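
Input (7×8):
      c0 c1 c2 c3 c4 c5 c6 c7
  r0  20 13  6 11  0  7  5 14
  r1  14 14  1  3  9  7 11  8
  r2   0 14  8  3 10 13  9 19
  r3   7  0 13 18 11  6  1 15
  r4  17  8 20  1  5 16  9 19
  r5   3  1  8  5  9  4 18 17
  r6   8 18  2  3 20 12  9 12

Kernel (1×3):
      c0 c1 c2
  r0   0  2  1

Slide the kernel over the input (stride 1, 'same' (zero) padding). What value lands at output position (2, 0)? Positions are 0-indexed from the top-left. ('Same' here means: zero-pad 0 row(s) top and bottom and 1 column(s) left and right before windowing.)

14

The receptive field on the zero-padded input at this output position is [0 0 14]. Elementwise product with the kernel and sum: 0·2 + 14·1.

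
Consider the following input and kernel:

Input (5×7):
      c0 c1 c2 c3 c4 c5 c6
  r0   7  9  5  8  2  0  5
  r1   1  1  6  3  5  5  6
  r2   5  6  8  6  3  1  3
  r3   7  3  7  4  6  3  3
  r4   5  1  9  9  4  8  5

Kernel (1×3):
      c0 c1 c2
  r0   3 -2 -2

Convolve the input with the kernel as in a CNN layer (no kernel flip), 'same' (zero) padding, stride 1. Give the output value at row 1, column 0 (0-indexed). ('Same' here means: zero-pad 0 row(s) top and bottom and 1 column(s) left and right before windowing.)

-4

The receptive field on the zero-padded input at this output position is [0 1 1]. Elementwise product with the kernel and sum: 0·3 + 1·-2 + 1·-2.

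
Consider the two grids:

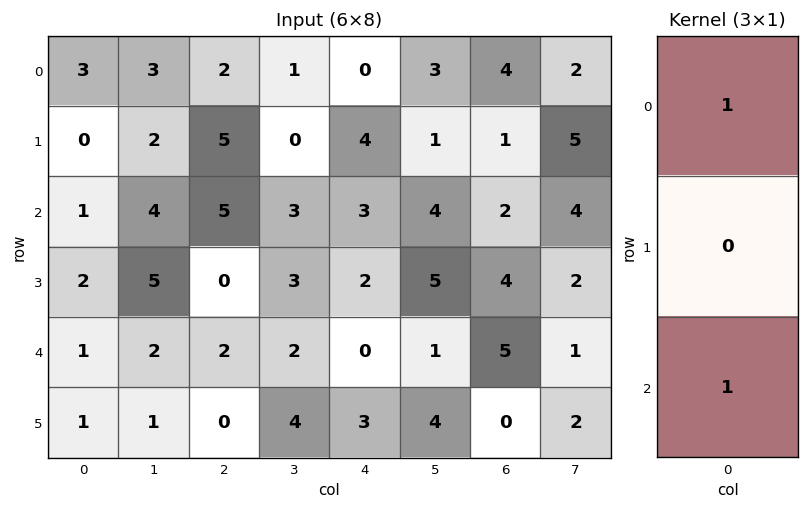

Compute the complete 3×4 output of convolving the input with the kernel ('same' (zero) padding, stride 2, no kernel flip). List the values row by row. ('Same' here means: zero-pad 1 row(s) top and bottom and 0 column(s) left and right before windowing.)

Output[0,0]: The receptive field on the zero-padded input at this output position is [0 / 3 / 0]. Elementwise product with the kernel and sum: 0·1 + 0·1.

0 5 4 1
2 5 6 5
3 0 5 4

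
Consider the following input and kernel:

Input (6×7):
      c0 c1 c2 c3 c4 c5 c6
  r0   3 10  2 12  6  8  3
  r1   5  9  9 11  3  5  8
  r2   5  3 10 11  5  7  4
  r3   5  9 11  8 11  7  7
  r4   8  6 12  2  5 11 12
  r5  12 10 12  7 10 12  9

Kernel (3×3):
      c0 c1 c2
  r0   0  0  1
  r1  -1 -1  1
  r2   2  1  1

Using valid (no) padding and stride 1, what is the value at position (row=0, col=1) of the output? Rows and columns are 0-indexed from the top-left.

The receptive field on the input at this output position is [10 2 12 / 9 9 11 / 3 10 11]. Elementwise product with the kernel and sum: 12·1 + 9·-1 + 9·-1 + 11·1 + 3·2 + 10·1 + 11·1.

32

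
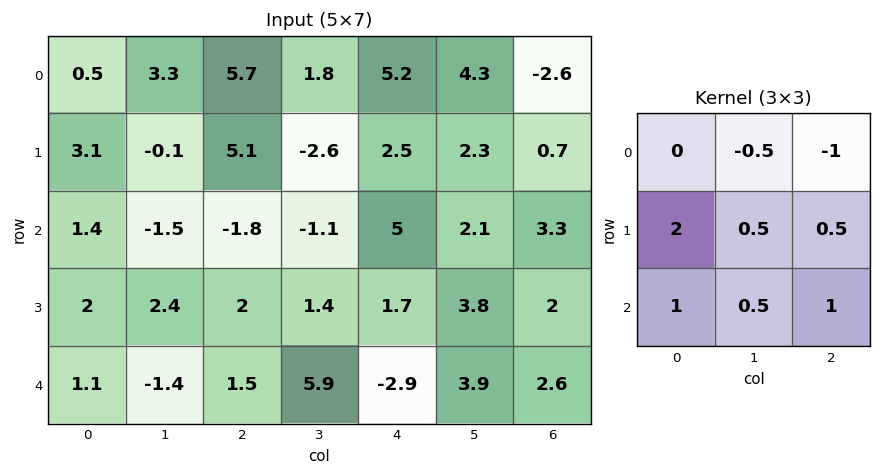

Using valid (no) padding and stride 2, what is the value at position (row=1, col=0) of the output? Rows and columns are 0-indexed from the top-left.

The receptive field on the input at this output position is [1.4 -1.5 -1.8 / 2 2.4 2 / 1.1 -1.4 1.5]. Elementwise product with the kernel and sum: -1.5·-0.5 + -1.8·-1 + 2·2 + 2.4·0.5 + 2·0.5 + 1.1·1 + -1.4·0.5 + 1.5·1.

10.65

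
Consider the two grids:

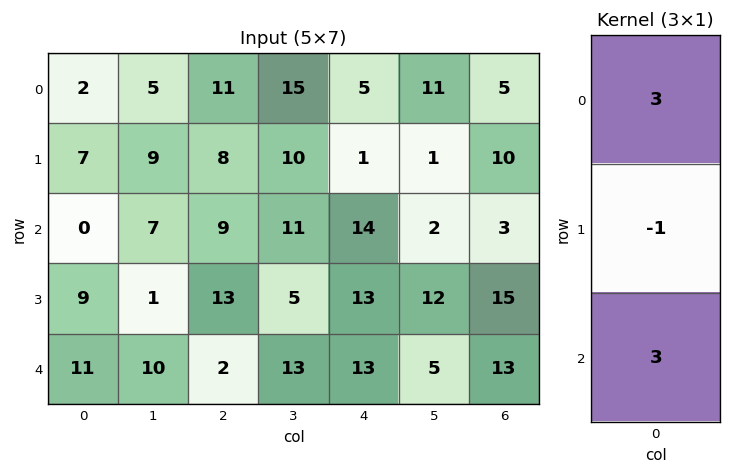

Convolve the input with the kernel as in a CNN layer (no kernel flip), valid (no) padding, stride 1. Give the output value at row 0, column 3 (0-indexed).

68

The receptive field on the input at this output position is [15 / 10 / 11]. Elementwise product with the kernel and sum: 15·3 + 10·-1 + 11·3.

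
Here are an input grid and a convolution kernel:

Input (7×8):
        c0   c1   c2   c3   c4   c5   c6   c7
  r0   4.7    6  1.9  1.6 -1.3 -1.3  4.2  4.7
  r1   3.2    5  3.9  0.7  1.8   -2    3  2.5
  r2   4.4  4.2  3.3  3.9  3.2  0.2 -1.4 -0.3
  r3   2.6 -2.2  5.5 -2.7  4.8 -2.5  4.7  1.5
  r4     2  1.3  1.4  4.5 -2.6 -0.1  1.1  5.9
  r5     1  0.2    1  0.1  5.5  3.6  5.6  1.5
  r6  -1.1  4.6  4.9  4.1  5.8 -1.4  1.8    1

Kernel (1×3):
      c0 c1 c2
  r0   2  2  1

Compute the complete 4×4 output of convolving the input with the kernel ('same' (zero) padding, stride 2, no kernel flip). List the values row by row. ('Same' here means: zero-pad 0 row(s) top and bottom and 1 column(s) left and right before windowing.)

Output[0,0]: The receptive field on the zero-padded input at this output position is [0 4.7 6]. Elementwise product with the kernel and sum: 0·2 + 4.7·2 + 6·1.

15.4 17.4 -0.7 10.5
13 18.9 14.4 -2.7
5.3 9.9 3.7 7.9
2.4 23.1 18.4 1.8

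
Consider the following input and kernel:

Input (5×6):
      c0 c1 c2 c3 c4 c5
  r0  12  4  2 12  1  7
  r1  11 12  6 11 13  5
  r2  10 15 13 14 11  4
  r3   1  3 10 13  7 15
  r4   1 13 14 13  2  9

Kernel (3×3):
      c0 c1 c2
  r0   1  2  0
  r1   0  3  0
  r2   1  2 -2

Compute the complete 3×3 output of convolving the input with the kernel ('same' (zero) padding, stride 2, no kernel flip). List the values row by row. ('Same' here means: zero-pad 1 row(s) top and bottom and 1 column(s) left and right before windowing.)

Output[0,0]: The receptive field on the zero-padded input at this output position is [0 0 0 / 0 12 4 / 0 11 12]. Elementwise product with the kernel and sum: 0·1 + 0·2 + 12·3 + 0·1 + 11·2 + 12·-2.
Output[0,1]: The receptive field on the zero-padded input at this output position is [0 0 0 / 4 2 12 / 12 6 11]. Elementwise product with the kernel and sum: 0·1 + 0·2 + 2·3 + 12·1 + 6·2 + 11·-2.

34 8 30
48 60 67
5 65 33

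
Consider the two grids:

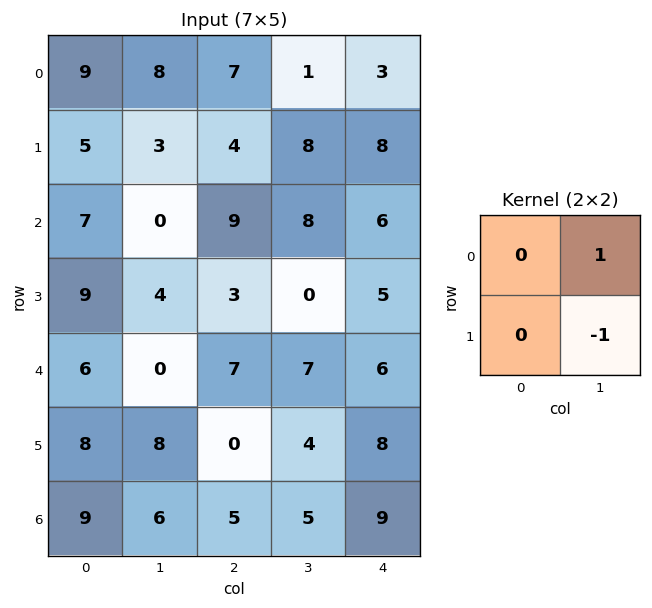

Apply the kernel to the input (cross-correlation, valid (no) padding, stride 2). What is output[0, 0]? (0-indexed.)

The receptive field on the input at this output position is [9 8 / 5 3]. Elementwise product with the kernel and sum: 8·1 + 3·-1.

5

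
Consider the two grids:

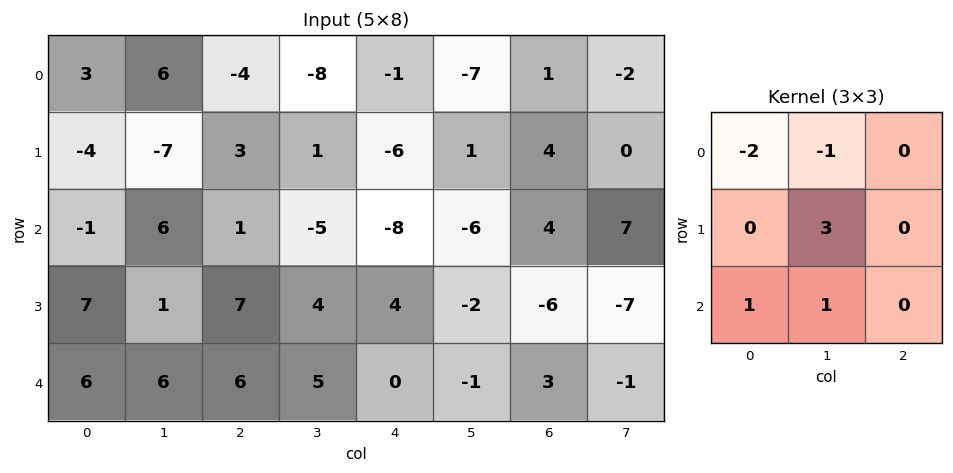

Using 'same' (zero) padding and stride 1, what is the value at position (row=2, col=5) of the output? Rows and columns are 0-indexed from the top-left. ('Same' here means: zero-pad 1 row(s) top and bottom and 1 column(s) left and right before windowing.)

-5

The receptive field on the zero-padded input at this output position is [-6 1 4 / -8 -6 4 / 4 -2 -6]. Elementwise product with the kernel and sum: -6·-2 + 1·-1 + -6·3 + 4·1 + -2·1.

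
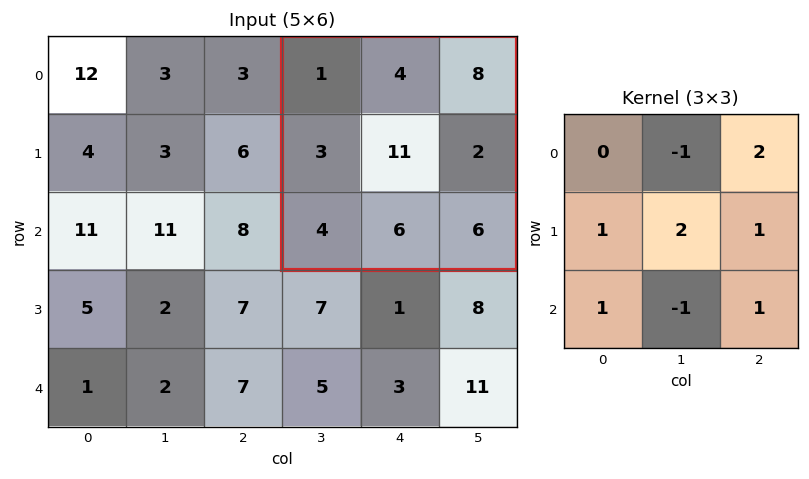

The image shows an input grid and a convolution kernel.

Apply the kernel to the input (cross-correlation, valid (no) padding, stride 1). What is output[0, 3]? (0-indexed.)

43

The receptive field on the input at this output position is [1 4 8 / 3 11 2 / 4 6 6]. Elementwise product with the kernel and sum: 4·-1 + 8·2 + 3·1 + 11·2 + 2·1 + 4·1 + 6·-1 + 6·1.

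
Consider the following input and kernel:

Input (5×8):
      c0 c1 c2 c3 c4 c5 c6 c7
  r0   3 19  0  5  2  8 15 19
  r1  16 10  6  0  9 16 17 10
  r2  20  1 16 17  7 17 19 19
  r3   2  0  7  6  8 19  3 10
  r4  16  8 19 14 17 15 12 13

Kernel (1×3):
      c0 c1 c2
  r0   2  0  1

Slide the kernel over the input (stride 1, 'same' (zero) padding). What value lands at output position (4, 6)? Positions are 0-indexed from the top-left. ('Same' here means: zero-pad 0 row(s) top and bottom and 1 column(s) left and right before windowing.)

The receptive field on the zero-padded input at this output position is [15 12 13]. Elementwise product with the kernel and sum: 15·2 + 13·1.

43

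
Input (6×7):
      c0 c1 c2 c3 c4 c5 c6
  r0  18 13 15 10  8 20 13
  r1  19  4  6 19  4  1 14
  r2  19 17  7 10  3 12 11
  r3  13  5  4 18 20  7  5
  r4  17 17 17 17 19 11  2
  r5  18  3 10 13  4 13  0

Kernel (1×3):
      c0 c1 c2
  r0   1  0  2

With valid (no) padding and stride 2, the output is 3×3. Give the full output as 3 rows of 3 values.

48 31 34
33 13 25
51 55 23

Output[0,0]: The receptive field on the input at this output position is [18 13 15]. Elementwise product with the kernel and sum: 18·1 + 15·2.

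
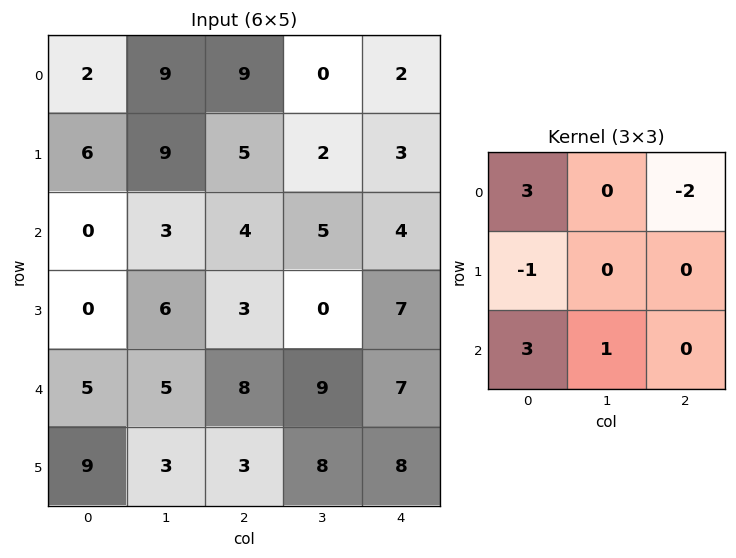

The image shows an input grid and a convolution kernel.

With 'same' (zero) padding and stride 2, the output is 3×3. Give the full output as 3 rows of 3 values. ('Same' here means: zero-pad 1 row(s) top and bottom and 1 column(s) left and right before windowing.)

6 23 9
-18 41 8
-3 25 23

Output[0,0]: The receptive field on the zero-padded input at this output position is [0 0 0 / 0 2 9 / 0 6 9]. Elementwise product with the kernel and sum: 0·3 + 0·-2 + 0·-1 + 0·3 + 6·1.
Output[0,1]: The receptive field on the zero-padded input at this output position is [0 0 0 / 9 9 0 / 9 5 2]. Elementwise product with the kernel and sum: 0·3 + 0·-2 + 9·-1 + 9·3 + 5·1.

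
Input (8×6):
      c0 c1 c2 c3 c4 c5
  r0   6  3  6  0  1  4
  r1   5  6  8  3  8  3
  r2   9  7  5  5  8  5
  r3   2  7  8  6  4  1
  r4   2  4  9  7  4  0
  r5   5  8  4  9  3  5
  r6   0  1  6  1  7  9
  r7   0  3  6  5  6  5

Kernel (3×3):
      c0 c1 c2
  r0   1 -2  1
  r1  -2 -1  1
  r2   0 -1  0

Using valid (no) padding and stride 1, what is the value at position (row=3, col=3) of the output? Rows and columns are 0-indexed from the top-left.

The receptive field on the input at this output position is [6 4 1 / 7 4 0 / 9 3 5]. Elementwise product with the kernel and sum: 6·1 + 4·-2 + 1·1 + 7·-2 + 4·-1 + 0·1 + 3·-1.

-22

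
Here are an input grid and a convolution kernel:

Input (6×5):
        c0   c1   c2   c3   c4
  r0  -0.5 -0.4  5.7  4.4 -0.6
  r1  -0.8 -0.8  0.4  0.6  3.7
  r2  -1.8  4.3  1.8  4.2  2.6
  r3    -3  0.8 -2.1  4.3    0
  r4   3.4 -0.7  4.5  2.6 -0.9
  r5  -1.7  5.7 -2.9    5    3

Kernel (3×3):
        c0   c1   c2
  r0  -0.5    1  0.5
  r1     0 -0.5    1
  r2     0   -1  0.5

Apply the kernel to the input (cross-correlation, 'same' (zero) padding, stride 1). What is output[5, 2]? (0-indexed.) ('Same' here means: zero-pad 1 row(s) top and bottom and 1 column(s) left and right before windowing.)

12.6

The receptive field on the zero-padded input at this output position is [-0.7 4.5 2.6 / 5.7 -2.9 5 / 0 0 0]. Elementwise product with the kernel and sum: -0.7·-0.5 + 4.5·1 + 2.6·0.5 + -2.9·-0.5 + 5·1 + 0·-1 + 0·0.5.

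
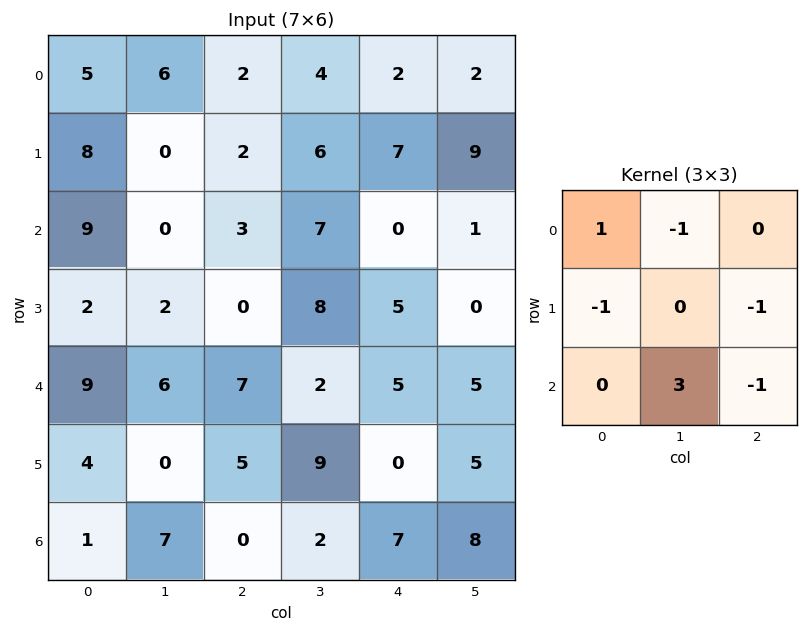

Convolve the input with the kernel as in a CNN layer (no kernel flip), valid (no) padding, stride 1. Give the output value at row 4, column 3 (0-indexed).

-4

The receptive field on the input at this output position is [2 5 5 / 9 0 5 / 2 7 8]. Elementwise product with the kernel and sum: 2·1 + 5·-1 + 9·-1 + 5·-1 + 7·3 + 8·-1.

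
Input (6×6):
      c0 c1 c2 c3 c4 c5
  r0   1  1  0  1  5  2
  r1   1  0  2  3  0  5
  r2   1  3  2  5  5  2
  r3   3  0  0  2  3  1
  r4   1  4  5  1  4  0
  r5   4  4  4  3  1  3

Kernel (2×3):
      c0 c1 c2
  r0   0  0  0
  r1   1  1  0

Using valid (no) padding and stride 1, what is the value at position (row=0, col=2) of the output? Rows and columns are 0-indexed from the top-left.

5

The receptive field on the input at this output position is [0 1 5 / 2 3 0]. Elementwise product with the kernel and sum: 2·1 + 3·1.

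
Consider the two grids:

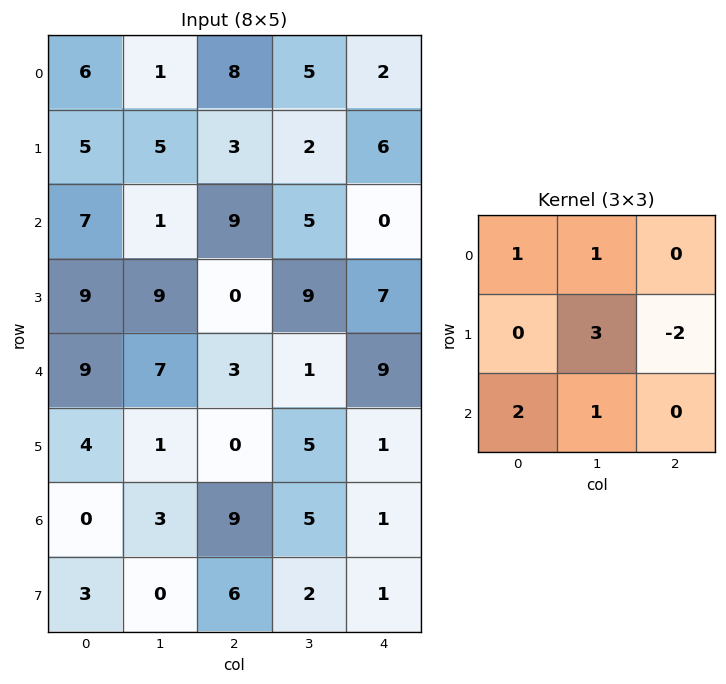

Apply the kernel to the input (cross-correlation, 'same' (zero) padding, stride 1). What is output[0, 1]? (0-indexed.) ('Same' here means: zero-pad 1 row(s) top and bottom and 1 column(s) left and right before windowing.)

2

The receptive field on the zero-padded input at this output position is [0 0 0 / 6 1 8 / 5 5 3]. Elementwise product with the kernel and sum: 0·1 + 0·1 + 1·3 + 8·-2 + 5·2 + 5·1.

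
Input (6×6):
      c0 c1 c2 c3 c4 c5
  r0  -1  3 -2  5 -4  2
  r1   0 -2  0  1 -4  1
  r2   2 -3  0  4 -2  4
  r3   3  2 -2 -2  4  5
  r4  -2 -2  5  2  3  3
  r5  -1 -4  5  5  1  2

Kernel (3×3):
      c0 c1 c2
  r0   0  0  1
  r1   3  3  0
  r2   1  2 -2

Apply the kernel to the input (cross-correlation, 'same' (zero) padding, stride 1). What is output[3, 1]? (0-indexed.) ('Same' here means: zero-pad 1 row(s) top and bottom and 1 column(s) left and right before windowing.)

The receptive field on the zero-padded input at this output position is [2 -3 0 / 3 2 -2 / -2 -2 5]. Elementwise product with the kernel and sum: 0·1 + 3·3 + 2·3 + -2·1 + -2·2 + 5·-2.

-1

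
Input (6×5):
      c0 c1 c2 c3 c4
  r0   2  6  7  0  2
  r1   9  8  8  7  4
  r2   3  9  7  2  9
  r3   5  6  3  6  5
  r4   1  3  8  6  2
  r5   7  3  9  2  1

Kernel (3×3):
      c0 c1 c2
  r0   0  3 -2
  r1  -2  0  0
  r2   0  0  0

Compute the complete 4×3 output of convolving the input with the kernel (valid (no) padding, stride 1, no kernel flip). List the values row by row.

Output[0,0]: The receptive field on the input at this output position is [2 6 7 / 9 8 8 / 3 9 7]. Elementwise product with the kernel and sum: 6·3 + 7·-2 + 9·-2.
Output[0,1]: The receptive field on the input at this output position is [6 7 0 / 8 8 7 / 9 7 2]. Elementwise product with the kernel and sum: 7·3 + 0·-2 + 8·-2.

-14 5 -20
2 -8 -1
3 5 -18
10 -9 -8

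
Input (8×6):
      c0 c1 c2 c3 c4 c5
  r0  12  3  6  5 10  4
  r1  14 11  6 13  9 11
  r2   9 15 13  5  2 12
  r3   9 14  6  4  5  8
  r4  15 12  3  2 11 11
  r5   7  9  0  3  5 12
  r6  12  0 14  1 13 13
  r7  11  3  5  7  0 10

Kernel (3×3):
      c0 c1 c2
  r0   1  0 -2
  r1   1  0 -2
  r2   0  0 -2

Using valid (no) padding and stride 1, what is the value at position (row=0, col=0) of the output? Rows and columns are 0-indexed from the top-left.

The receptive field on the input at this output position is [12 3 6 / 14 11 6 / 9 15 13]. Elementwise product with the kernel and sum: 12·1 + 6·-2 + 14·1 + 6·-2 + 13·-2.

-24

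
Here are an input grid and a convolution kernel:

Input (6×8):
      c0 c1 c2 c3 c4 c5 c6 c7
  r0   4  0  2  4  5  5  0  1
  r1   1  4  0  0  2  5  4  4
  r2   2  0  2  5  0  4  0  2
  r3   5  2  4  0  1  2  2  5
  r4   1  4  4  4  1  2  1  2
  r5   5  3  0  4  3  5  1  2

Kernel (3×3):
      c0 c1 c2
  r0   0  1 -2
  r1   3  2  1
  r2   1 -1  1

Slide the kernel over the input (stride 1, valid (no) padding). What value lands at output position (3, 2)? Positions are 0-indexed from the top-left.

The receptive field on the input at this output position is [4 0 1 / 4 4 1 / 0 4 3]. Elementwise product with the kernel and sum: 0·1 + 1·-2 + 4·3 + 4·2 + 1·1 + 0·1 + 4·-1 + 3·1.

18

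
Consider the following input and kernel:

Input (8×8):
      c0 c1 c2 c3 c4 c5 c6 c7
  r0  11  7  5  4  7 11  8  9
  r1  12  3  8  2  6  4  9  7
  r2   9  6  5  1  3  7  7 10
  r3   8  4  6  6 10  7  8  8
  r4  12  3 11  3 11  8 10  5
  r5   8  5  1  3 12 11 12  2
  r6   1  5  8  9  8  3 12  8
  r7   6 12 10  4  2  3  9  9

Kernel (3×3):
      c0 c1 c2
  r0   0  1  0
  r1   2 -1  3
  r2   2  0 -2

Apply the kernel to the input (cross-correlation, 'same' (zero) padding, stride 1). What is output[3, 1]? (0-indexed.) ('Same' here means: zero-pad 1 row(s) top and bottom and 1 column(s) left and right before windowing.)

38

The receptive field on the zero-padded input at this output position is [9 6 5 / 8 4 6 / 12 3 11]. Elementwise product with the kernel and sum: 6·1 + 8·2 + 4·-1 + 6·3 + 12·2 + 11·-2.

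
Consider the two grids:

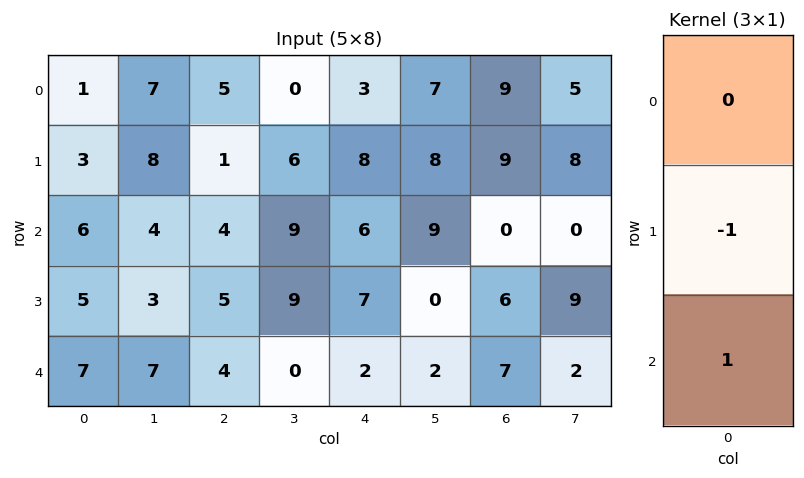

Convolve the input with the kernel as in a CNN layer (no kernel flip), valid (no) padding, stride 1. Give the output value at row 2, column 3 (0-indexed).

The receptive field on the input at this output position is [9 / 9 / 0]. Elementwise product with the kernel and sum: 9·-1 + 0·1.

-9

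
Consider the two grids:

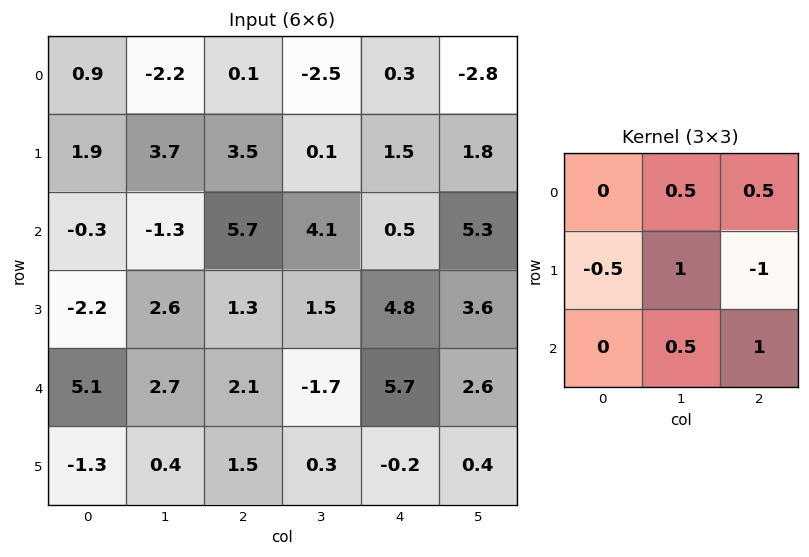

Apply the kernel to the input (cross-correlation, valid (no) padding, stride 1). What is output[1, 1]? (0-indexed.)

6.2

The receptive field on the input at this output position is [3.7 3.5 0.1 / -1.3 5.7 4.1 / 2.6 1.3 1.5]. Elementwise product with the kernel and sum: 3.5·0.5 + 0.1·0.5 + -1.3·-0.5 + 5.7·1 + 4.1·-1 + 1.3·0.5 + 1.5·1.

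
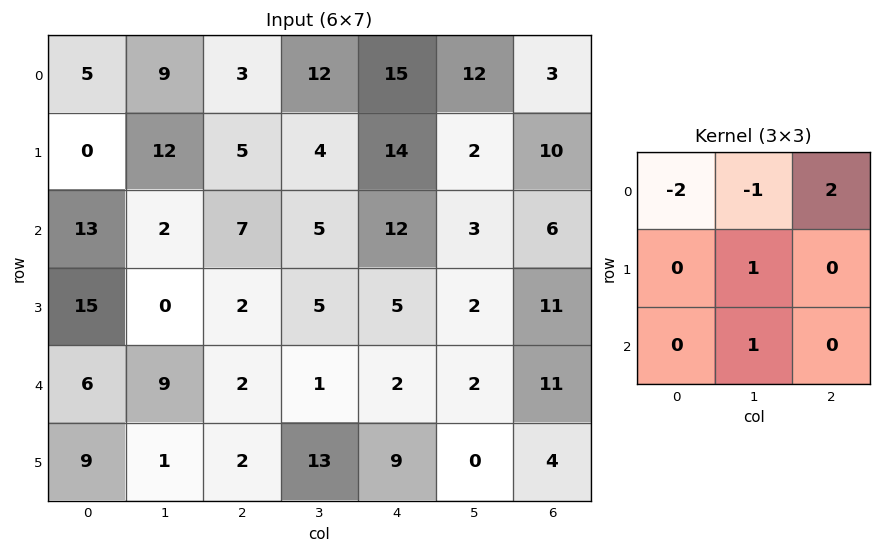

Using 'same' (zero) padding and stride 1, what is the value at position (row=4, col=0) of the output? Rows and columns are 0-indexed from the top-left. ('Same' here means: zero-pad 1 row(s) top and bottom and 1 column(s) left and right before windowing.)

0

The receptive field on the zero-padded input at this output position is [0 15 0 / 0 6 9 / 0 9 1]. Elementwise product with the kernel and sum: 0·-2 + 15·-1 + 0·2 + 6·1 + 9·1.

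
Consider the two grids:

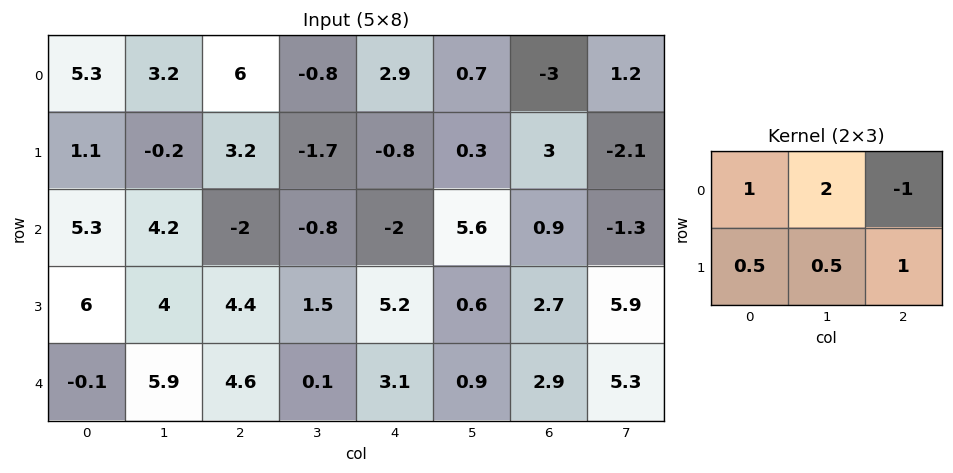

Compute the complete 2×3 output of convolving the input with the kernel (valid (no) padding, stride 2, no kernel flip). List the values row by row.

9.35 1.45 10.05
25.1 6.55 13.9

Output[0,0]: The receptive field on the input at this output position is [5.3 3.2 6 / 1.1 -0.2 3.2]. Elementwise product with the kernel and sum: 5.3·1 + 3.2·2 + 6·-1 + 1.1·0.5 + -0.2·0.5 + 3.2·1.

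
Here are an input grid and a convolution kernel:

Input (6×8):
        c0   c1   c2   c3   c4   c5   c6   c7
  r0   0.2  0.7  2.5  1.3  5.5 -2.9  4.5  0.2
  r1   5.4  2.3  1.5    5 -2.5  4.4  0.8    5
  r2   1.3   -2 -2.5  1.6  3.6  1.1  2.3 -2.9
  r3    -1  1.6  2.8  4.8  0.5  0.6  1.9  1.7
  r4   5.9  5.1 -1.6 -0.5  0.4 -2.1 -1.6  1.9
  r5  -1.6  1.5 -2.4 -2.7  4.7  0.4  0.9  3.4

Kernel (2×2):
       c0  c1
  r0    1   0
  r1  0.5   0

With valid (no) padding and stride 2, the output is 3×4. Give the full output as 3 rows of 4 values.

Output[0,0]: The receptive field on the input at this output position is [0.2 0.7 / 5.4 2.3]. Elementwise product with the kernel and sum: 0.2·1 + 5.4·0.5.
Output[0,1]: The receptive field on the input at this output position is [2.5 1.3 / 1.5 5]. Elementwise product with the kernel and sum: 2.5·1 + 1.5·0.5.

2.9 3.25 4.25 4.9
0.8 -1.1 3.85 3.25
5.1 -2.8 2.75 -1.15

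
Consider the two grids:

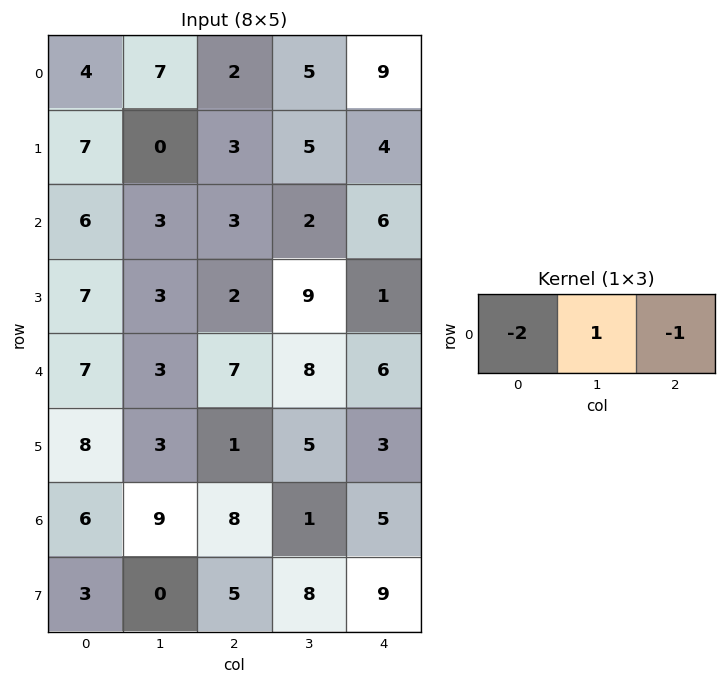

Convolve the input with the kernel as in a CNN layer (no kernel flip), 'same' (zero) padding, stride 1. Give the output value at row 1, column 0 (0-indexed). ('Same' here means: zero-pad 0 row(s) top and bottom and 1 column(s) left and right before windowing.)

7

The receptive field on the zero-padded input at this output position is [0 7 0]. Elementwise product with the kernel and sum: 0·-2 + 7·1 + 0·-1.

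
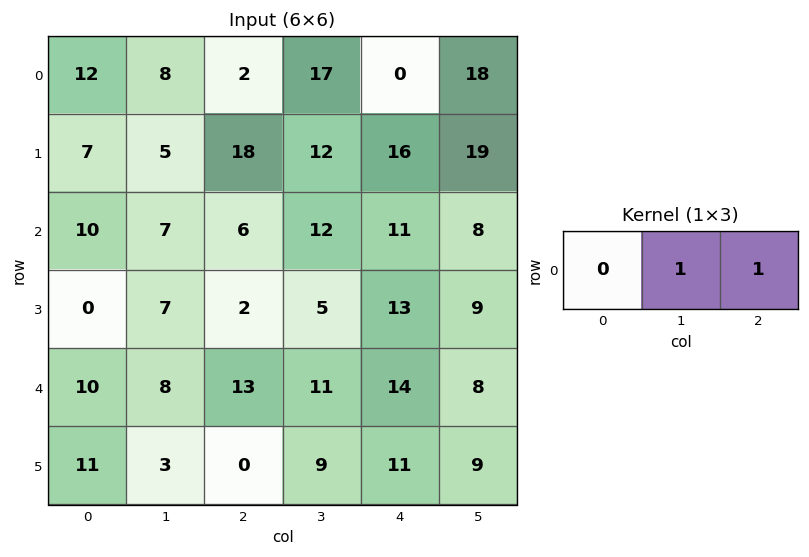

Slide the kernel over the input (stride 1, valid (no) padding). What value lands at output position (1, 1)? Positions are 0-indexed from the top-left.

30

The receptive field on the input at this output position is [5 18 12]. Elementwise product with the kernel and sum: 18·1 + 12·1.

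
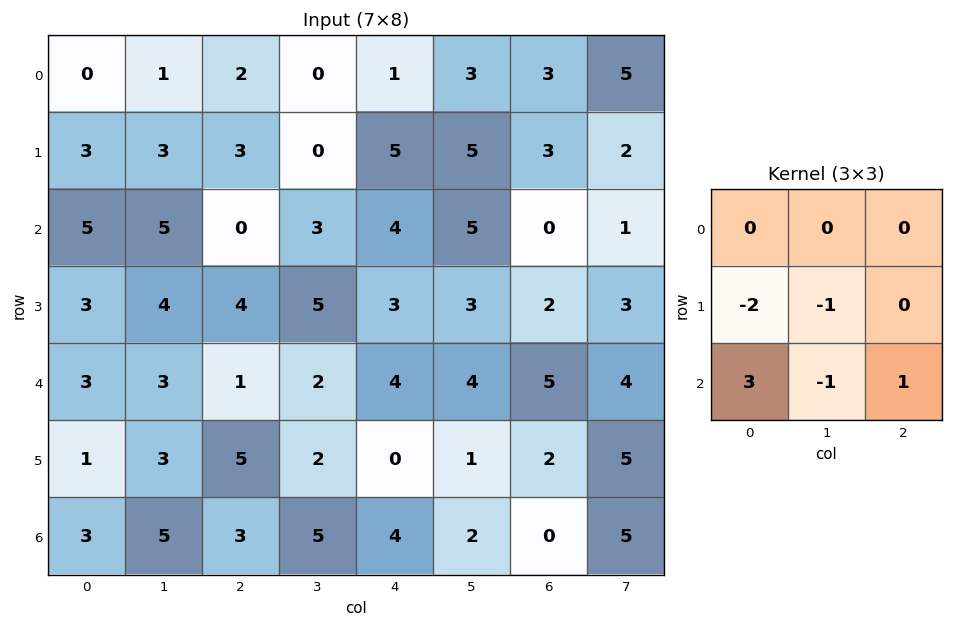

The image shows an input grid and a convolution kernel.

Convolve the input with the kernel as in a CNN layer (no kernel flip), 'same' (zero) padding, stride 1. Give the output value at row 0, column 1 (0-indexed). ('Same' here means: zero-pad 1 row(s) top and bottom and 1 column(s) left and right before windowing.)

8

The receptive field on the zero-padded input at this output position is [0 0 0 / 0 1 2 / 3 3 3]. Elementwise product with the kernel and sum: 0·-2 + 1·-1 + 3·3 + 3·-1 + 3·1.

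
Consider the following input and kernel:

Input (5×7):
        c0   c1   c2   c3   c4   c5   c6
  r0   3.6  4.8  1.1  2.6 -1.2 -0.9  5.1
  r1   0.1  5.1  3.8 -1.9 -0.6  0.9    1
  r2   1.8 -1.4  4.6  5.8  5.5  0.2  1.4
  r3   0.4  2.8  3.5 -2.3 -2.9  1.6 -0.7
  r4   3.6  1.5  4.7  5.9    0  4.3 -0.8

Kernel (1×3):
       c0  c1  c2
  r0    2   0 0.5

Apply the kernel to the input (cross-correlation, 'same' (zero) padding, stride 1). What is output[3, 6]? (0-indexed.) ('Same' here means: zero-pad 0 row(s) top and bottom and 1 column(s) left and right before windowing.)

The receptive field on the zero-padded input at this output position is [1.6 -0.7 0]. Elementwise product with the kernel and sum: 1.6·2 + 0·0.5.

3.2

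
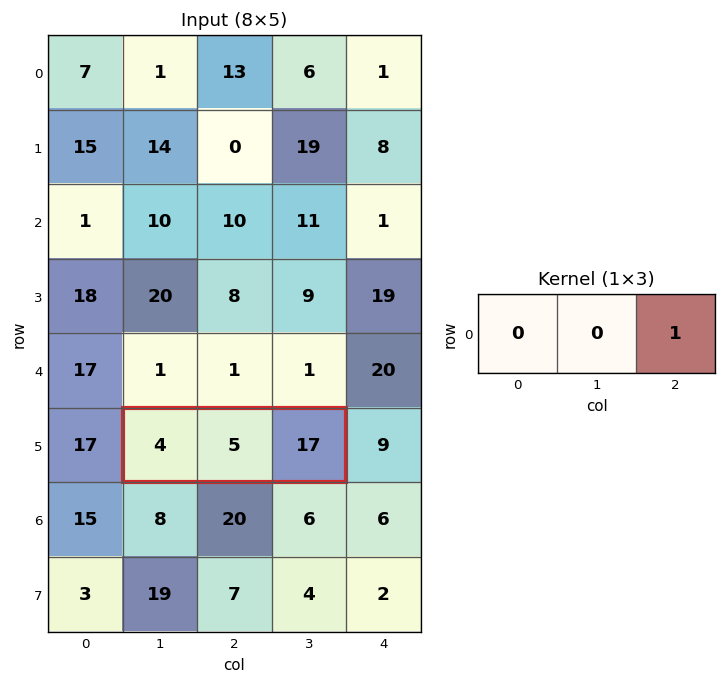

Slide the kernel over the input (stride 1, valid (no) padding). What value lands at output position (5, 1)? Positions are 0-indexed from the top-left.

The receptive field on the input at this output position is [4 5 17]. Elementwise product with the kernel and sum: 17·1.

17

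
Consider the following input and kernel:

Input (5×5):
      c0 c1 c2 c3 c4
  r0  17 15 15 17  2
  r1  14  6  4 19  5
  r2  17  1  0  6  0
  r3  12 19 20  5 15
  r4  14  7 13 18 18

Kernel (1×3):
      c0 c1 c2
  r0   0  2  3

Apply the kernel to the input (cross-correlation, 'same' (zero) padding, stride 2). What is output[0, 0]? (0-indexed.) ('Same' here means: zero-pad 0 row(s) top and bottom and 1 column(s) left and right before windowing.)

The receptive field on the zero-padded input at this output position is [0 17 15]. Elementwise product with the kernel and sum: 17·2 + 15·3.

79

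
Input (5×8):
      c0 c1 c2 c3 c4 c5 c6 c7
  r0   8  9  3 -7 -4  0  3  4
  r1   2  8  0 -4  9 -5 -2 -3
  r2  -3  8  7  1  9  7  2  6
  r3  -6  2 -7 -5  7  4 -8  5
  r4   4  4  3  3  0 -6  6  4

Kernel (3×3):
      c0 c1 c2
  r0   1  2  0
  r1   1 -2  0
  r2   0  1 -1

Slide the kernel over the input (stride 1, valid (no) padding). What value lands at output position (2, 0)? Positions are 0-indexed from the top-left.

4

The receptive field on the input at this output position is [-3 8 7 / -6 2 -7 / 4 4 3]. Elementwise product with the kernel and sum: -3·1 + 8·2 + -6·1 + 2·-2 + 4·1 + 3·-1.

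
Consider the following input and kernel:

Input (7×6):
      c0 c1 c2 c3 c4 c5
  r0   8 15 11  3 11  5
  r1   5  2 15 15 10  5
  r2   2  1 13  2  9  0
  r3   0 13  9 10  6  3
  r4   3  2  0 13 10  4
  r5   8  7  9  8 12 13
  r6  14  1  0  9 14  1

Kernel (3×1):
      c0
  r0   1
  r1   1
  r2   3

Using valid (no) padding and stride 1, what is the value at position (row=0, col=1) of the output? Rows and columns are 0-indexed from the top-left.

20

The receptive field on the input at this output position is [15 / 2 / 1]. Elementwise product with the kernel and sum: 15·1 + 2·1 + 1·3.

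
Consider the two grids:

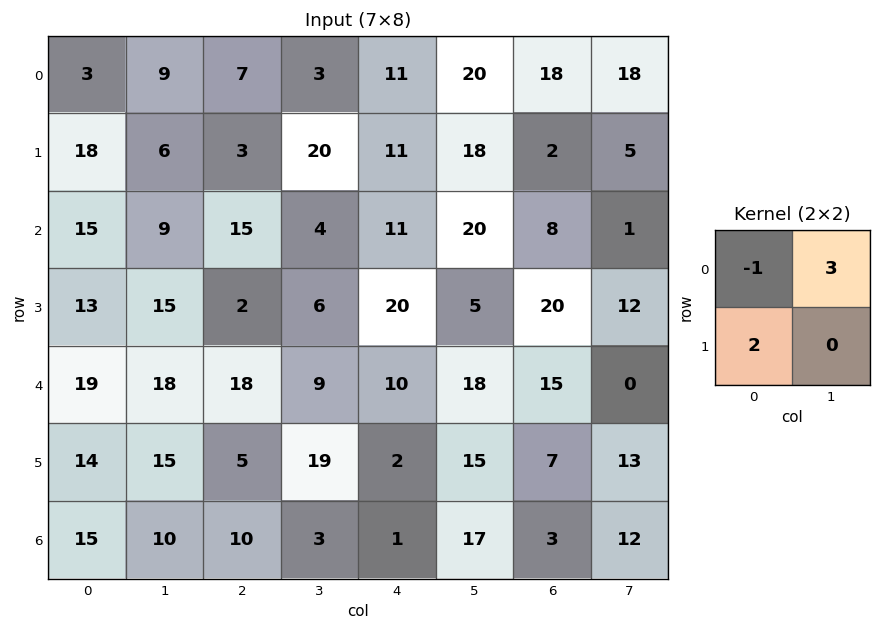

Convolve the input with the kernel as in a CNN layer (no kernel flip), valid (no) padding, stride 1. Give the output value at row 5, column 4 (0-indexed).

45

The receptive field on the input at this output position is [2 15 / 1 17]. Elementwise product with the kernel and sum: 2·-1 + 15·3 + 1·2.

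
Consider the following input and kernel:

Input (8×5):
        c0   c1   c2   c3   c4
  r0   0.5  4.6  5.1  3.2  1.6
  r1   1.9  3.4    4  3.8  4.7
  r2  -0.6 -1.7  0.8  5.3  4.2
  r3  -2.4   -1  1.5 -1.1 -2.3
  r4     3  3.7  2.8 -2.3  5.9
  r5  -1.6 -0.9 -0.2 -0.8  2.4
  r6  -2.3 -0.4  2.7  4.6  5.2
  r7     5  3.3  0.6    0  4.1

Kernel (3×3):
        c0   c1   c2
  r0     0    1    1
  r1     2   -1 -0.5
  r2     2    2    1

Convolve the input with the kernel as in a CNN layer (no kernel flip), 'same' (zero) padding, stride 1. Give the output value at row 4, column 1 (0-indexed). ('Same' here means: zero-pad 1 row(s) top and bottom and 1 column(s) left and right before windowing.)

-3.8

The receptive field on the zero-padded input at this output position is [-2.4 -1 1.5 / 3 3.7 2.8 / -1.6 -0.9 -0.2]. Elementwise product with the kernel and sum: -1·1 + 1.5·1 + 3·2 + 3.7·-1 + 2.8·-0.5 + -1.6·2 + -0.9·2 + -0.2·1.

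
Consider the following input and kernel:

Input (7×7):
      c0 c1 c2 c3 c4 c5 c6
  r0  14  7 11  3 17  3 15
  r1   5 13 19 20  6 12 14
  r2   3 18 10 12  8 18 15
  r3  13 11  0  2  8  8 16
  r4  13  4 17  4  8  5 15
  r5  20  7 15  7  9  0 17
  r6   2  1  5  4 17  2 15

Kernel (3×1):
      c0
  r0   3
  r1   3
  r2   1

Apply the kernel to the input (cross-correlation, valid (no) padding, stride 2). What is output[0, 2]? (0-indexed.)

77

The receptive field on the input at this output position is [17 / 6 / 8]. Elementwise product with the kernel and sum: 17·3 + 6·3 + 8·1.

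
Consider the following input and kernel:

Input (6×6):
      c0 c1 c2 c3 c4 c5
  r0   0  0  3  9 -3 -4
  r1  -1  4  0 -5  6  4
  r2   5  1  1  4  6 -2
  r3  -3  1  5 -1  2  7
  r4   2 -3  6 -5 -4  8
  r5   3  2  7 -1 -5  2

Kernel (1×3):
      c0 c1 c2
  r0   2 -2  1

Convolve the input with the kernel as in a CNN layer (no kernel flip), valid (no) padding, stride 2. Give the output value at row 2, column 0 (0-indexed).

The receptive field on the input at this output position is [2 -3 6]. Elementwise product with the kernel and sum: 2·2 + -3·-2 + 6·1.

16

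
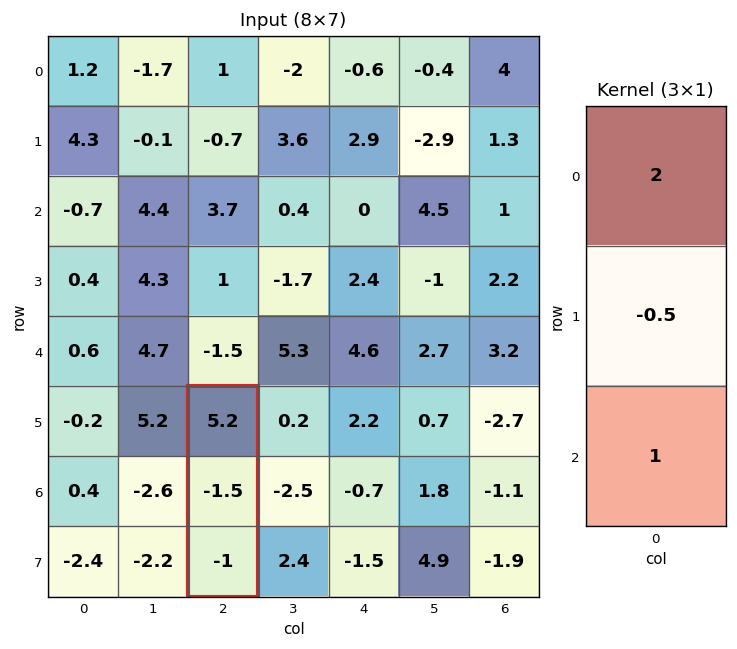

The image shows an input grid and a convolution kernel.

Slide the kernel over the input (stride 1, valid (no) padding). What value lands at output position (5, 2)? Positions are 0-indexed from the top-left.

The receptive field on the input at this output position is [5.2 / -1.5 / -1]. Elementwise product with the kernel and sum: 5.2·2 + -1.5·-0.5 + -1·1.

10.15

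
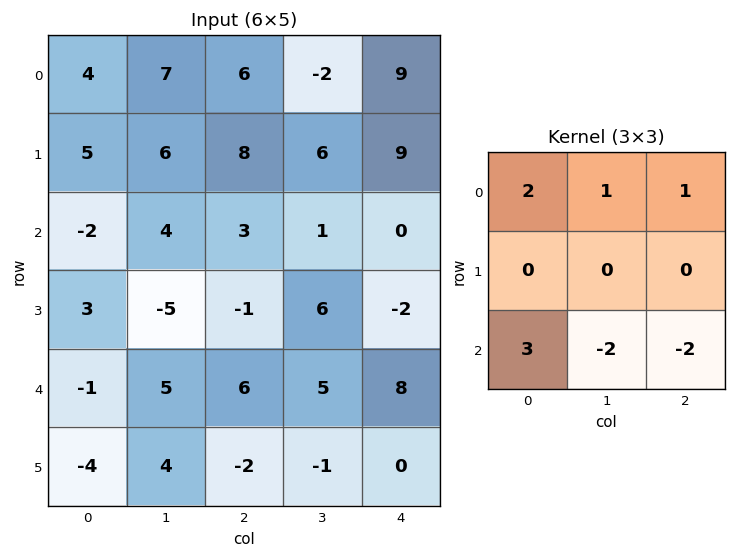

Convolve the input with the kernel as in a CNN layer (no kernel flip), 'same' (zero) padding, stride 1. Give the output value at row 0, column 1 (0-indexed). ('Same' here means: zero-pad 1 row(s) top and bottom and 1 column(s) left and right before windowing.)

The receptive field on the zero-padded input at this output position is [0 0 0 / 4 7 6 / 5 6 8]. Elementwise product with the kernel and sum: 0·2 + 0·1 + 0·1 + 5·3 + 6·-2 + 8·-2.

-13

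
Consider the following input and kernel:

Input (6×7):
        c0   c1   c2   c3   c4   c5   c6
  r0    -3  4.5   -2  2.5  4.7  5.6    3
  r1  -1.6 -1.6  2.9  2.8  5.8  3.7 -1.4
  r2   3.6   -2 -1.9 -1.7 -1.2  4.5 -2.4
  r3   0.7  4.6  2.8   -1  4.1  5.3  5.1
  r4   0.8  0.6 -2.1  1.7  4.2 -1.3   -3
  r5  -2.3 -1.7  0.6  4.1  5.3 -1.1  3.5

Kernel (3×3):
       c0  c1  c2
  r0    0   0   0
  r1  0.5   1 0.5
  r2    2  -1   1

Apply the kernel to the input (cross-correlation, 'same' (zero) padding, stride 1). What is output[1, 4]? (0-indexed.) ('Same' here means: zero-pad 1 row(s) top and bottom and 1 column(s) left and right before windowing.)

11.35

The receptive field on the zero-padded input at this output position is [2.5 4.7 5.6 / 2.8 5.8 3.7 / -1.7 -1.2 4.5]. Elementwise product with the kernel and sum: 2.8·0.5 + 5.8·1 + 3.7·0.5 + -1.7·2 + -1.2·-1 + 4.5·1.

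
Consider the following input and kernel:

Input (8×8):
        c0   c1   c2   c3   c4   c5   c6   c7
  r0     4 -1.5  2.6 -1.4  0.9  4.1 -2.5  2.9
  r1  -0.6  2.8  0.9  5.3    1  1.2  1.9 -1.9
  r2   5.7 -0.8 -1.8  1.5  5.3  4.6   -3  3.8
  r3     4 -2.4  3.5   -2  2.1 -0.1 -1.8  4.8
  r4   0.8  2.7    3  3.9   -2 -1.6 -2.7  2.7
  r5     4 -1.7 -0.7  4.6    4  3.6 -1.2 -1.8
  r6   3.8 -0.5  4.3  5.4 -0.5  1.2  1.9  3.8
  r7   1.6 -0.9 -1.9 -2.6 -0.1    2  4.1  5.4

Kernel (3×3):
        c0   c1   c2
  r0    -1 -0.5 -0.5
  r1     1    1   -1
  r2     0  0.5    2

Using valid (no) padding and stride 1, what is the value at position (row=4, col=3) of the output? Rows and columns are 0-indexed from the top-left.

The receptive field on the input at this output position is [3.9 -2 -1.6 / 4.6 4 3.6 / 5.4 -0.5 1.2]. Elementwise product with the kernel and sum: 3.9·-1 + -2·-0.5 + -1.6·-0.5 + 4.6·1 + 4·1 + 3.6·-1 + -0.5·0.5 + 1.2·2.

5.05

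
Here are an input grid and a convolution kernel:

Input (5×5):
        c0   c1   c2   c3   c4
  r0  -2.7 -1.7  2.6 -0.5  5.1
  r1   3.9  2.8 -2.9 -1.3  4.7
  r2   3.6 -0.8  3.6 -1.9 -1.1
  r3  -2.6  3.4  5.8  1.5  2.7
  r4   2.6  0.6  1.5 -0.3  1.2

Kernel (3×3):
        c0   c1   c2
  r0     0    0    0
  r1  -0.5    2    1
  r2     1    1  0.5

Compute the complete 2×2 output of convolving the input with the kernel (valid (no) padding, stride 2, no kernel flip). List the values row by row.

5.35 4.7
17.85 4.6

Output[0,0]: The receptive field on the input at this output position is [-2.7 -1.7 2.6 / 3.9 2.8 -2.9 / 3.6 -0.8 3.6]. Elementwise product with the kernel and sum: 3.9·-0.5 + 2.8·2 + -2.9·1 + 3.6·1 + -0.8·1 + 3.6·0.5.
Output[0,1]: The receptive field on the input at this output position is [2.6 -0.5 5.1 / -2.9 -1.3 4.7 / 3.6 -1.9 -1.1]. Elementwise product with the kernel and sum: -2.9·-0.5 + -1.3·2 + 4.7·1 + 3.6·1 + -1.9·1 + -1.1·0.5.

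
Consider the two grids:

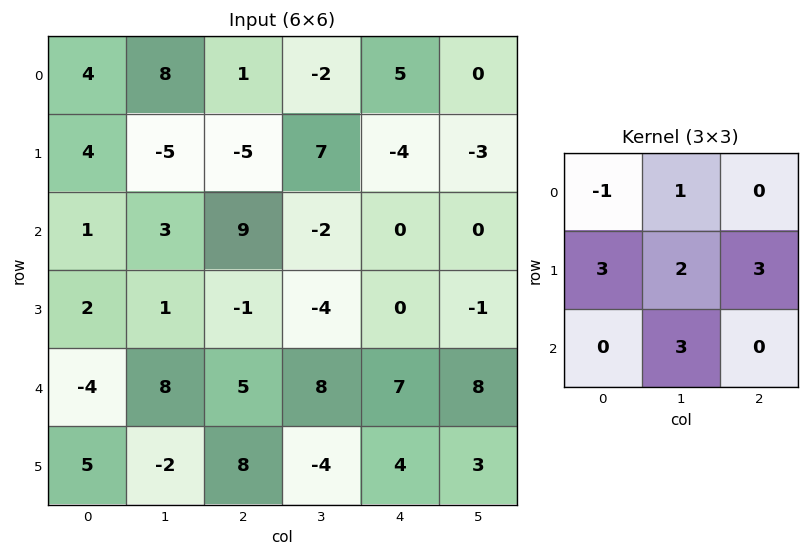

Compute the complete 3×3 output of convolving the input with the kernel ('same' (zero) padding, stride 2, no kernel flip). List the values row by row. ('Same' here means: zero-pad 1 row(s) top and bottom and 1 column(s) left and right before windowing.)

44 5 -8
21 18 -17
33 80 78

Output[0,0]: The receptive field on the zero-padded input at this output position is [0 0 0 / 0 4 8 / 0 4 -5]. Elementwise product with the kernel and sum: 0·-1 + 0·1 + 0·3 + 4·2 + 8·3 + 4·3.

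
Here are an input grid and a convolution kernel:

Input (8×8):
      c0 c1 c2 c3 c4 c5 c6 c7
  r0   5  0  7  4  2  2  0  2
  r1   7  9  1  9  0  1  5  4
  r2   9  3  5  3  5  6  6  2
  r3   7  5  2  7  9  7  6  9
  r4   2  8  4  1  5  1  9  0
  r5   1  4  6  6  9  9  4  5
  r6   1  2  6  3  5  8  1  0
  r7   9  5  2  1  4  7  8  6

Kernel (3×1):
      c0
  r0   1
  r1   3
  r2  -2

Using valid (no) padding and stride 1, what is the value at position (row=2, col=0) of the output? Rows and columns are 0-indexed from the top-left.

The receptive field on the input at this output position is [9 / 7 / 2]. Elementwise product with the kernel and sum: 9·1 + 7·3 + 2·-2.

26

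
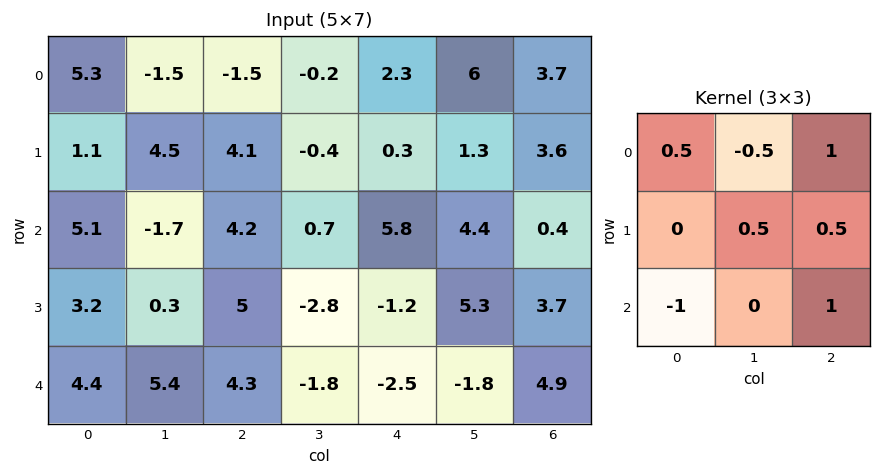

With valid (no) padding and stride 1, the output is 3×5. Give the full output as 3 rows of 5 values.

Output[0,0]: The receptive field on the input at this output position is [5.3 -1.5 -1.5 / 1.1 4.5 4.1 / 5.1 -1.7 4.2]. Elementwise product with the kernel and sum: 5.3·0.5 + -1.5·-0.5 + -1.5·1 + 4.5·0.5 + 4.1·0.5 + 5.1·-1 + 4.2·1.

5.3 4.05 3.2 9.25 -1.1
5.45 -0.85 -0.4 14.15 10.4
10.15 -8.35 -1.25 3.9 13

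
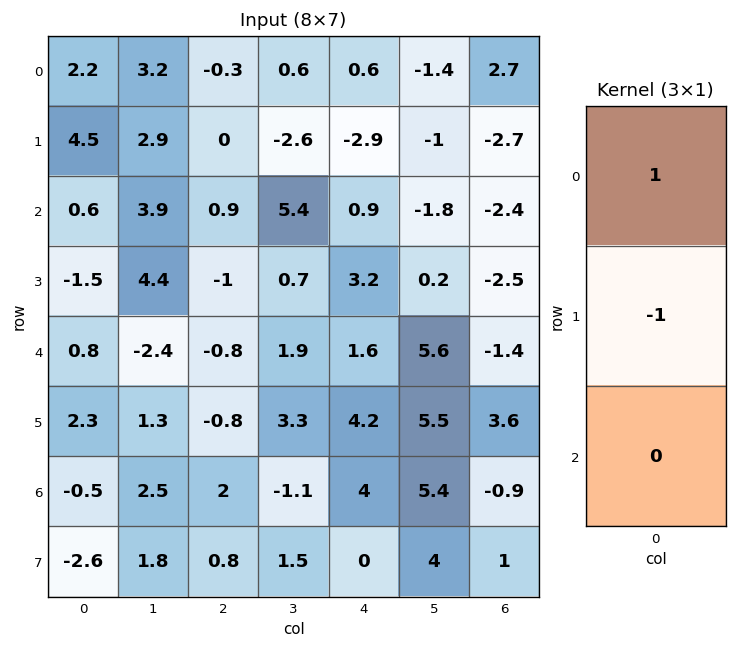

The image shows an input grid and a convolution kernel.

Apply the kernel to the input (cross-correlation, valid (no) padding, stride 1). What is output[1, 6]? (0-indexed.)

-0.3

The receptive field on the input at this output position is [-2.7 / -2.4 / -2.5]. Elementwise product with the kernel and sum: -2.7·1 + -2.4·-1.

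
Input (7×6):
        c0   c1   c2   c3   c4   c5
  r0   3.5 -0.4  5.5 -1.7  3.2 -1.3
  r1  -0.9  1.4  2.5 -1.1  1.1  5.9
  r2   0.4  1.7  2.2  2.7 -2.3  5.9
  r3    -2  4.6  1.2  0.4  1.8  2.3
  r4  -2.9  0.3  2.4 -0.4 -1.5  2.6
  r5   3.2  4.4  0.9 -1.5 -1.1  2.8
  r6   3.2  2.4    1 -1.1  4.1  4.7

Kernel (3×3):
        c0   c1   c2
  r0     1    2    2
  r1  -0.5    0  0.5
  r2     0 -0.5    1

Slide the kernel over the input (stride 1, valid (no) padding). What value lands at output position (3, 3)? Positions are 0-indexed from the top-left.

13.45

The receptive field on the input at this output position is [0.4 1.8 2.3 / -0.4 -1.5 2.6 / -1.5 -1.1 2.8]. Elementwise product with the kernel and sum: 0.4·1 + 1.8·2 + 2.3·2 + -0.4·-0.5 + 2.6·0.5 + -1.1·-0.5 + 2.8·1.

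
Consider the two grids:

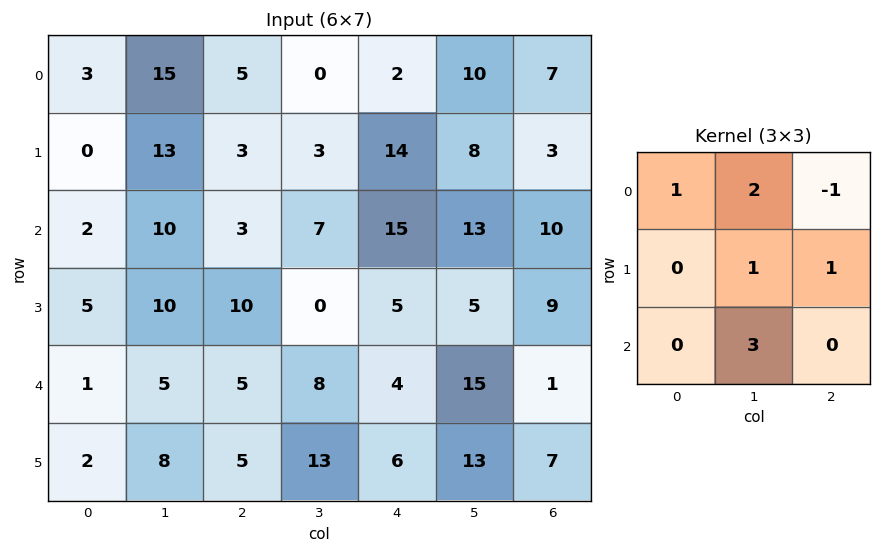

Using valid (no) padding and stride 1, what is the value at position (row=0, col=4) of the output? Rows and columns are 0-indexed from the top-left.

65

The receptive field on the input at this output position is [2 10 7 / 14 8 3 / 15 13 10]. Elementwise product with the kernel and sum: 2·1 + 10·2 + 7·-1 + 8·1 + 3·1 + 13·3.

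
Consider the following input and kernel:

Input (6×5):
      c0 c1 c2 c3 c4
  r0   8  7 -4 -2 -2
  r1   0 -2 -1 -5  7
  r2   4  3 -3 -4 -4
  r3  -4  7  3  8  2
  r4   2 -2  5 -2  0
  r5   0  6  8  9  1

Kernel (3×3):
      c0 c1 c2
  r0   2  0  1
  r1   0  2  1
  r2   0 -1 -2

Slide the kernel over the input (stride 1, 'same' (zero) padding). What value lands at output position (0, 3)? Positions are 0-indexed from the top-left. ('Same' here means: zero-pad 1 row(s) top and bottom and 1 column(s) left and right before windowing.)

The receptive field on the zero-padded input at this output position is [0 0 0 / -4 -2 -2 / -1 -5 7]. Elementwise product with the kernel and sum: 0·2 + 0·1 + -2·2 + -2·1 + -5·-1 + 7·-2.

-15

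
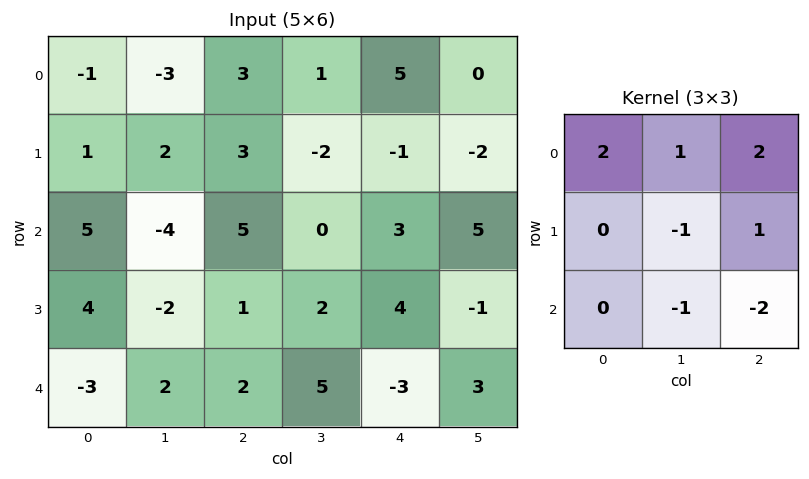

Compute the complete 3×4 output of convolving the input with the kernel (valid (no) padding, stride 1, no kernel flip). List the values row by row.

Output[0,0]: The receptive field on the input at this output position is [-1 -3 3 / 1 2 3 / 5 -4 5]. Elementwise product with the kernel and sum: -1·2 + -3·1 + 3·2 + 2·-1 + 3·1 + -4·-1 + 5·-2.
Output[0,1]: The receptive field on the input at this output position is [-3 3 1 / 2 3 -2 / -4 5 0]. Elementwise product with the kernel and sum: -3·2 + 3·1 + 1·2 + 3·-1 + -2·1 + 5·-1 + 0·-2.

-4 -11 12 -7
19 -7 -5 -9
13 -14 19 5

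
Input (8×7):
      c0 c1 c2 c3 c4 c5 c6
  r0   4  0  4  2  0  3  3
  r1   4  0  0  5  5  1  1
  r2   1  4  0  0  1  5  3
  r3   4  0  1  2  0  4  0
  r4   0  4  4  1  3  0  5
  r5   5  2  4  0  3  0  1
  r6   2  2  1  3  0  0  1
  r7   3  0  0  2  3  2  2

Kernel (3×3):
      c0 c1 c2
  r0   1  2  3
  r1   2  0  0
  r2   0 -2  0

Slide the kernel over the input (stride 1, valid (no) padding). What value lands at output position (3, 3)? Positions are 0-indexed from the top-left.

10

The receptive field on the input at this output position is [2 0 4 / 1 3 0 / 0 3 0]. Elementwise product with the kernel and sum: 2·1 + 0·2 + 4·3 + 1·2 + 3·-2.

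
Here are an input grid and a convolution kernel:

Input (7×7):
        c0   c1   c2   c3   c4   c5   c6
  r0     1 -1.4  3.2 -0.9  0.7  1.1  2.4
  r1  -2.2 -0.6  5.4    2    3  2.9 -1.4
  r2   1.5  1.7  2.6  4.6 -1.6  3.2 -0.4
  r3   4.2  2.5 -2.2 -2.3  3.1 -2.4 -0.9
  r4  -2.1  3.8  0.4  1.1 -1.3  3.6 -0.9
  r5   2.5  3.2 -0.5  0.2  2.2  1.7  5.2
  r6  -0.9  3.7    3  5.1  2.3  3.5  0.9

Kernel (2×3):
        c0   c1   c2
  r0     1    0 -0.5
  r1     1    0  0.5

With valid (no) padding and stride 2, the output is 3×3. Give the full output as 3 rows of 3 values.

Output[0,0]: The receptive field on the input at this output position is [1 -1.4 3.2 / -2.2 -0.6 5.4]. Elementwise product with the kernel and sum: 1·1 + 3.2·-0.5 + -2.2·1 + 5.4·0.5.
Output[0,1]: The receptive field on the input at this output position is [3.2 -0.9 0.7 / 5.4 2 3]. Elementwise product with the kernel and sum: 3.2·1 + 0.7·-0.5 + 5.4·1 + 3·0.5.

-0.1 9.75 1.8
3.3 2.75 1.25
-0.05 1.65 3.95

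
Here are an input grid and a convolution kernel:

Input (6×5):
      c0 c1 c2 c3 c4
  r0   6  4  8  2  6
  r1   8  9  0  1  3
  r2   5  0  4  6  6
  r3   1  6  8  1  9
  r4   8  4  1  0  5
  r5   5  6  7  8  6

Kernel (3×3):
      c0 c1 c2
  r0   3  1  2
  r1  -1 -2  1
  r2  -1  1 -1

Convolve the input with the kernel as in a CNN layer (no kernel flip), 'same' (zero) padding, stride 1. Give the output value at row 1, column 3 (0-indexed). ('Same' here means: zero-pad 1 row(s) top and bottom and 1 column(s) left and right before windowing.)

The receptive field on the zero-padded input at this output position is [8 2 6 / 0 1 3 / 4 6 6]. Elementwise product with the kernel and sum: 8·3 + 2·1 + 6·2 + 0·-1 + 1·-2 + 3·1 + 4·-1 + 6·1 + 6·-1.

35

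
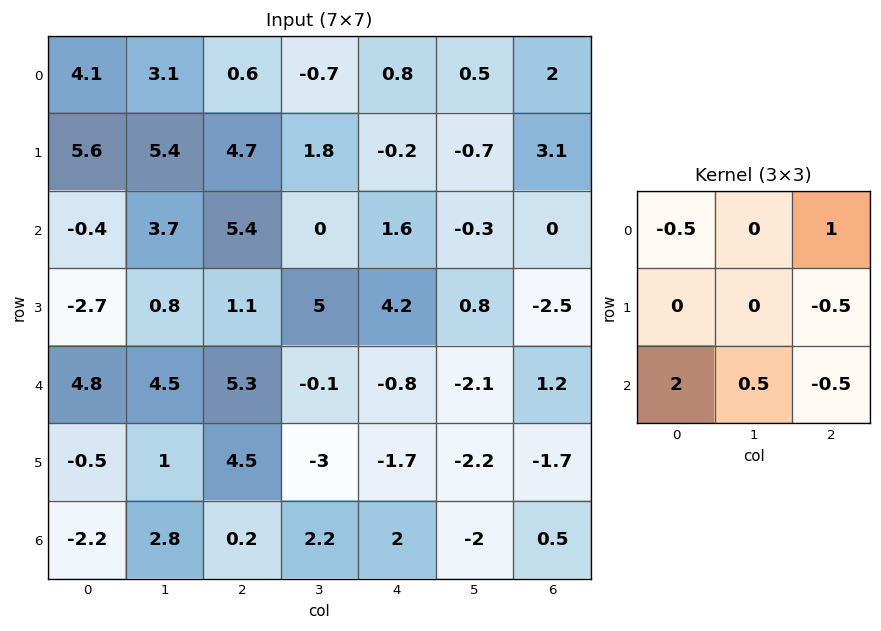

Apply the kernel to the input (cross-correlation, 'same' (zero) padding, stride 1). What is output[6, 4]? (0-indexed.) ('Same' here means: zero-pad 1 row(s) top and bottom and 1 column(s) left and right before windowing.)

0.3

The receptive field on the zero-padded input at this output position is [-3 -1.7 -2.2 / 2.2 2 -2 / 0 0 0]. Elementwise product with the kernel and sum: -3·-0.5 + -2.2·1 + -2·-0.5 + 0·2 + 0·0.5 + 0·-0.5.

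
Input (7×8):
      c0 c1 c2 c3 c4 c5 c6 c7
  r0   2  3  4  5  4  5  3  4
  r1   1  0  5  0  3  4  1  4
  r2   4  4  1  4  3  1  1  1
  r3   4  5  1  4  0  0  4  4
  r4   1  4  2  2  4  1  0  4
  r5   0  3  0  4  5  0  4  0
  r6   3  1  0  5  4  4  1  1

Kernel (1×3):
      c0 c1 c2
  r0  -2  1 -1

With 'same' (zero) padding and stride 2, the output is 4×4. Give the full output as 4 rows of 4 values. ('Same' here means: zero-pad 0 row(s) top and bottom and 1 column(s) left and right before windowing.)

Output[0,0]: The receptive field on the zero-padded input at this output position is [0 2 3]. Elementwise product with the kernel and sum: 0·-2 + 2·1 + 3·-1.

-1 -7 -11 -11
0 -11 -6 -2
-3 -8 -1 -6
2 -7 -10 -8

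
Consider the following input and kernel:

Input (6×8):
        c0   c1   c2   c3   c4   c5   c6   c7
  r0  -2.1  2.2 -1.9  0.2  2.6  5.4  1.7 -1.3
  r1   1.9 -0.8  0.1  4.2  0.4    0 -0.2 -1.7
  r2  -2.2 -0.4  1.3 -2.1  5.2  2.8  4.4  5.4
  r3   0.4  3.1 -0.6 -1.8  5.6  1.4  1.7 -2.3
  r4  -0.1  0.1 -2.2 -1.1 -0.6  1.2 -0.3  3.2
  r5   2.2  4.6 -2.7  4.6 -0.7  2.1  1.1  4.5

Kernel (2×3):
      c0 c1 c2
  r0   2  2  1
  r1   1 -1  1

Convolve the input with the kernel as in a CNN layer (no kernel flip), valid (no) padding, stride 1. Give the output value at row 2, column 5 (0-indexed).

The receptive field on the input at this output position is [2.8 4.4 5.4 / 1.4 1.7 -2.3]. Elementwise product with the kernel and sum: 2.8·2 + 4.4·2 + 5.4·1 + 1.4·1 + 1.7·-1 + -2.3·1.

17.2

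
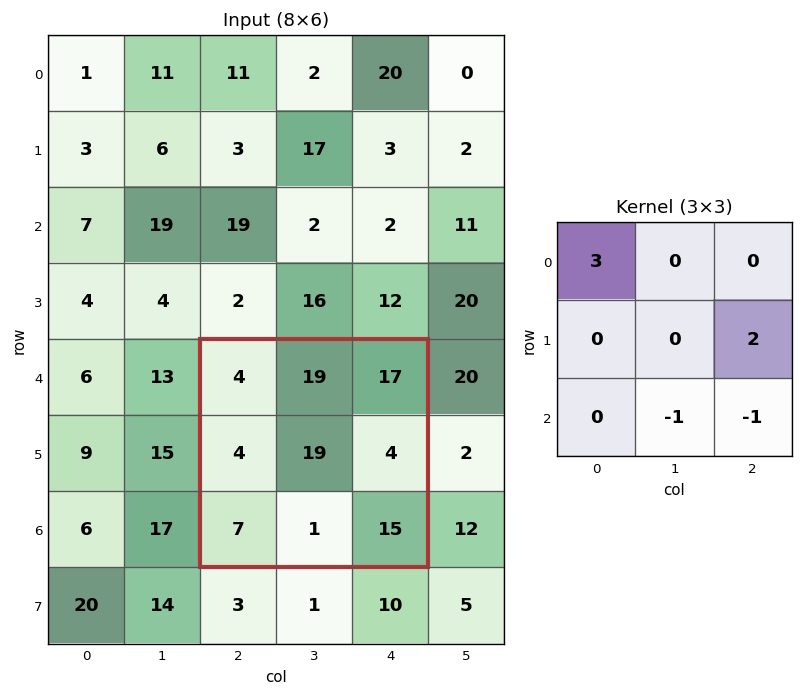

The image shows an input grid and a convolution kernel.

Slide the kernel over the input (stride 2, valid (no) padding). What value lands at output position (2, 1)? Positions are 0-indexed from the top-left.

4

The receptive field on the input at this output position is [4 19 17 / 4 19 4 / 7 1 15]. Elementwise product with the kernel and sum: 4·3 + 4·2 + 1·-1 + 15·-1.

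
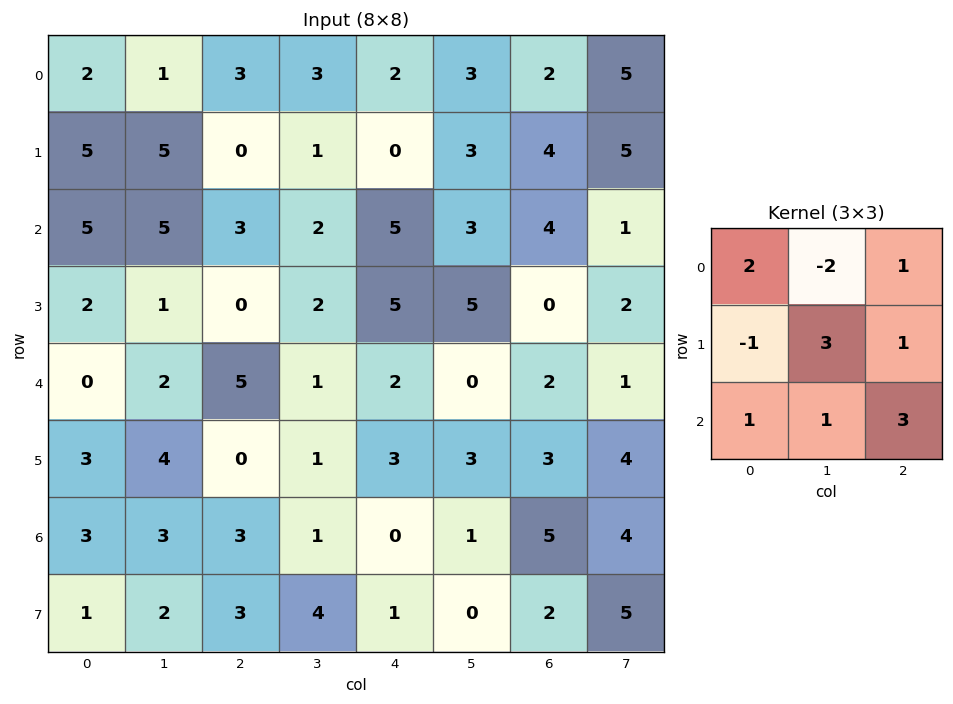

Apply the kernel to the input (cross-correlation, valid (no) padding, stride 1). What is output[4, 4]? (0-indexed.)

The receptive field on the input at this output position is [2 0 2 / 3 3 3 / 0 1 5]. Elementwise product with the kernel and sum: 2·2 + 0·-2 + 2·1 + 3·-1 + 3·3 + 3·1 + 0·1 + 1·1 + 5·3.

31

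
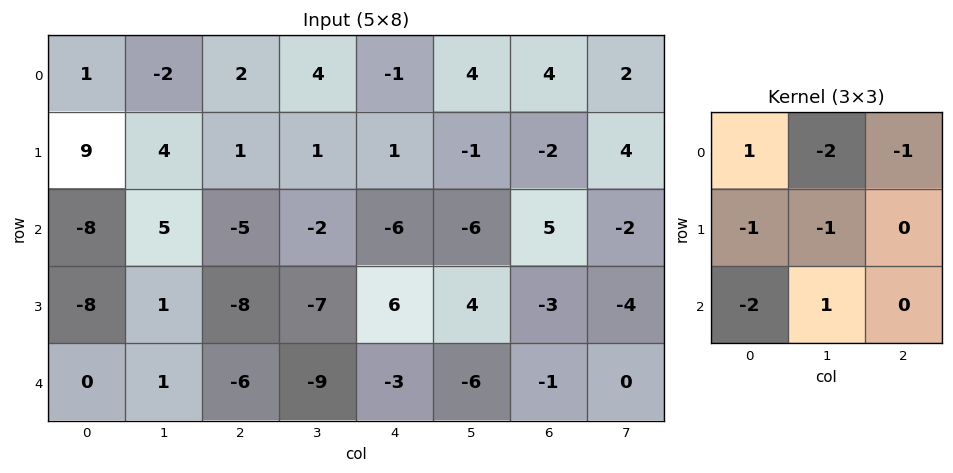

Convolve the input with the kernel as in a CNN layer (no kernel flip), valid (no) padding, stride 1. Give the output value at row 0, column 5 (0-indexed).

14

The receptive field on the input at this output position is [4 4 2 / -1 -2 4 / -6 5 -2]. Elementwise product with the kernel and sum: 4·1 + 4·-2 + 2·-1 + -1·-1 + -2·-1 + -6·-2 + 5·1.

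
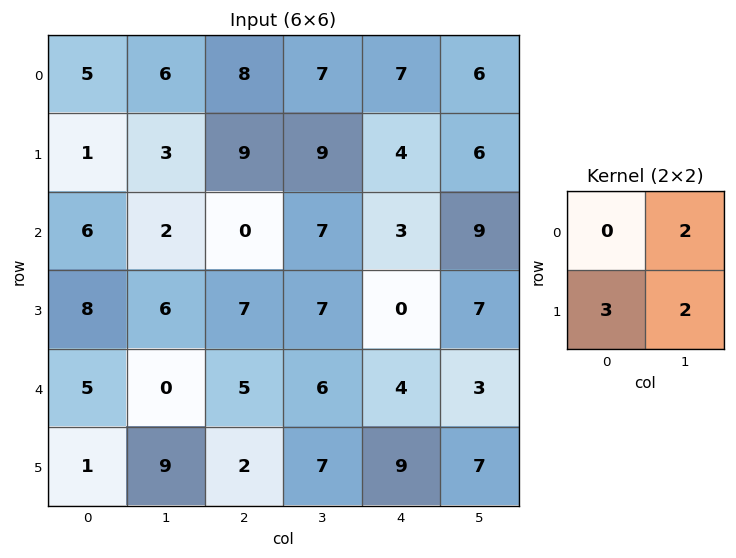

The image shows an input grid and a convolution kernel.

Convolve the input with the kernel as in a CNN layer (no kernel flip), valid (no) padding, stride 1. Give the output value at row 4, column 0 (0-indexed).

The receptive field on the input at this output position is [5 0 / 1 9]. Elementwise product with the kernel and sum: 0·2 + 1·3 + 9·2.

21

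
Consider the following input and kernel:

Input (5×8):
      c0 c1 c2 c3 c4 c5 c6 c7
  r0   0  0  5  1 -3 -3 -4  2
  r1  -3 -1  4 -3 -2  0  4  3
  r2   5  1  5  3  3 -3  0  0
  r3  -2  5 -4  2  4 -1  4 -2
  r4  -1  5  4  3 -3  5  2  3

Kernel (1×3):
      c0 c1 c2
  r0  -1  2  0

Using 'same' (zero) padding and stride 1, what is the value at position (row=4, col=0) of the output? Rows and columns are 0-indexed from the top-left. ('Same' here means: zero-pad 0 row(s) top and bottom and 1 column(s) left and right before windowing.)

The receptive field on the zero-padded input at this output position is [0 -1 5]. Elementwise product with the kernel and sum: 0·-1 + -1·2.

-2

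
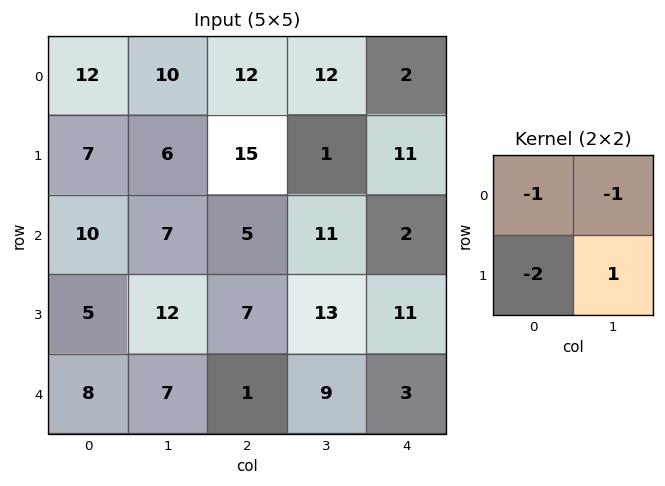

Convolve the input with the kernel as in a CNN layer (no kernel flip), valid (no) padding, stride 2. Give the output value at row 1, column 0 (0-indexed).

The receptive field on the input at this output position is [10 7 / 5 12]. Elementwise product with the kernel and sum: 10·-1 + 7·-1 + 5·-2 + 12·1.

-15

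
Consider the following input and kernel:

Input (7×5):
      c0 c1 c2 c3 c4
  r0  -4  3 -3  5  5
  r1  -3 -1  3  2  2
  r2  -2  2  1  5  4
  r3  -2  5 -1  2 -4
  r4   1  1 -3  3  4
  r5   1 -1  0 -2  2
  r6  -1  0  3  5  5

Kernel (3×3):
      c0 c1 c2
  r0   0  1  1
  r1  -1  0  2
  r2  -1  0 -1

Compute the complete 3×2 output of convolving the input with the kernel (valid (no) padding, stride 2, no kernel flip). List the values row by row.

Output[0,0]: The receptive field on the input at this output position is [-4 3 -3 / -3 -1 3 / -2 2 1]. Elementwise product with the kernel and sum: 3·1 + -3·1 + -3·-1 + 3·2 + -2·-1 + 1·-1.

10 6
5 1
-5 3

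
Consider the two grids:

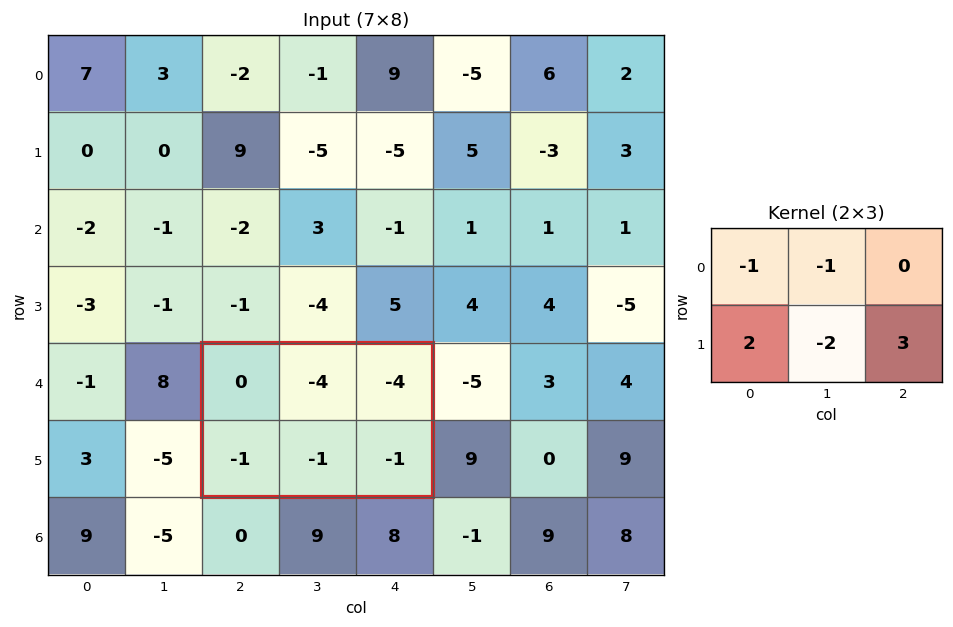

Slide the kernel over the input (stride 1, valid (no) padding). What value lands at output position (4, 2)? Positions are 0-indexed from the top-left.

The receptive field on the input at this output position is [0 -4 -4 / -1 -1 -1]. Elementwise product with the kernel and sum: 0·-1 + -4·-1 + -1·2 + -1·-2 + -1·3.

1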